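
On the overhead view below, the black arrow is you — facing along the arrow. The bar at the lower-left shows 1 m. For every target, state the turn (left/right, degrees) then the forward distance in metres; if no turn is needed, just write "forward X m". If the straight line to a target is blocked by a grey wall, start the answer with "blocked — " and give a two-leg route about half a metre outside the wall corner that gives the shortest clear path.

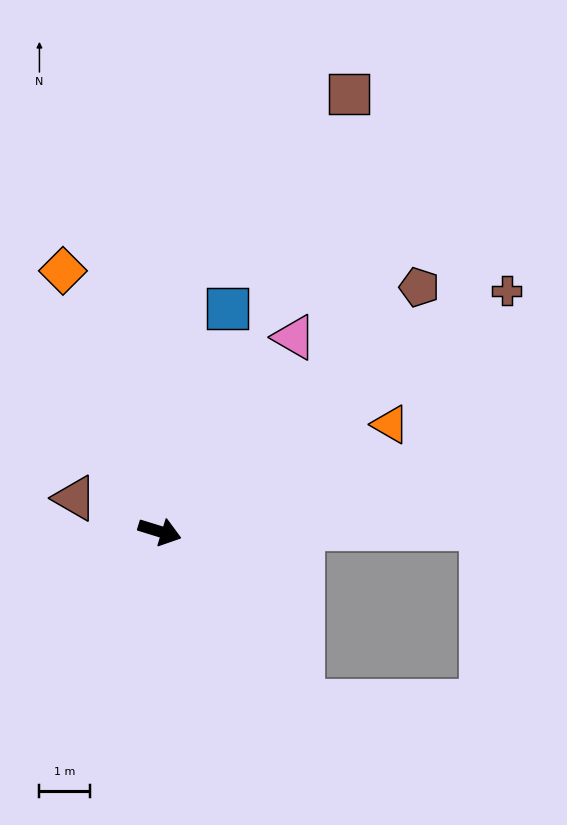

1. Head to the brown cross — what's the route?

turn left 52°, forward 8.3 m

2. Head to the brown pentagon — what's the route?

turn left 60°, forward 7.0 m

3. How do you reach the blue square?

turn left 90°, forward 4.6 m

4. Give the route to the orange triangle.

turn left 42°, forward 5.0 m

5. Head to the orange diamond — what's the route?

turn left 128°, forward 5.5 m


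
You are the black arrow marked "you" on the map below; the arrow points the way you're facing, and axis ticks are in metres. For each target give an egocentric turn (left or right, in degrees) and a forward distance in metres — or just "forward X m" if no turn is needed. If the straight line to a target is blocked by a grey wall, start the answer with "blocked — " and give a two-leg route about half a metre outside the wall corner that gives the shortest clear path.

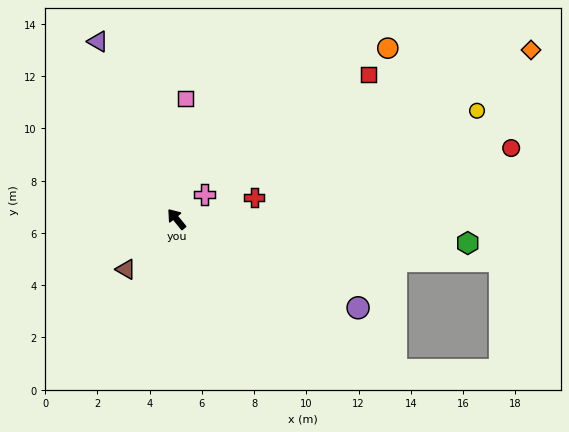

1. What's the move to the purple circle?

turn right 155°, forward 7.7 m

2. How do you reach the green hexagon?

turn right 134°, forward 11.2 m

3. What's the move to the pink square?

turn right 44°, forward 4.6 m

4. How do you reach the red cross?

turn right 114°, forward 3.1 m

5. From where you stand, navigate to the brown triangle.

turn left 96°, forward 2.7 m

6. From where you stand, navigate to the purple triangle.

turn right 15°, forward 7.4 m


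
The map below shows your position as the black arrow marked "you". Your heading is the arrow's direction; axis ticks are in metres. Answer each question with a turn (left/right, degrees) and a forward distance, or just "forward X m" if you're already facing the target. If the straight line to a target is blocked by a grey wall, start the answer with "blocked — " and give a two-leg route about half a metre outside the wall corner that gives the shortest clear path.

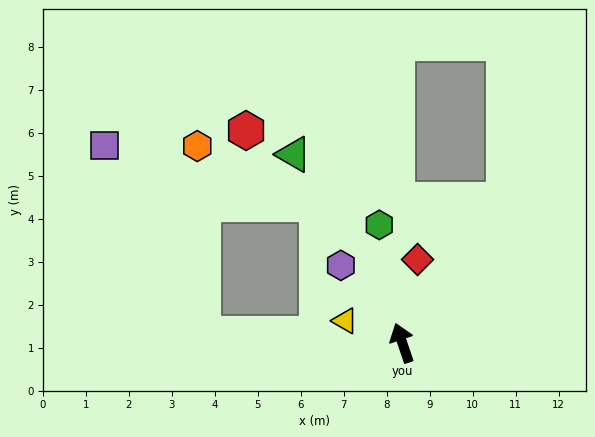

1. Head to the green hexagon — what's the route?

turn right 8°, forward 2.8 m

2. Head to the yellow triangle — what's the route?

turn left 50°, forward 1.4 m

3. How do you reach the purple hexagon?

turn left 20°, forward 2.3 m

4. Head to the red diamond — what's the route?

turn right 29°, forward 2.0 m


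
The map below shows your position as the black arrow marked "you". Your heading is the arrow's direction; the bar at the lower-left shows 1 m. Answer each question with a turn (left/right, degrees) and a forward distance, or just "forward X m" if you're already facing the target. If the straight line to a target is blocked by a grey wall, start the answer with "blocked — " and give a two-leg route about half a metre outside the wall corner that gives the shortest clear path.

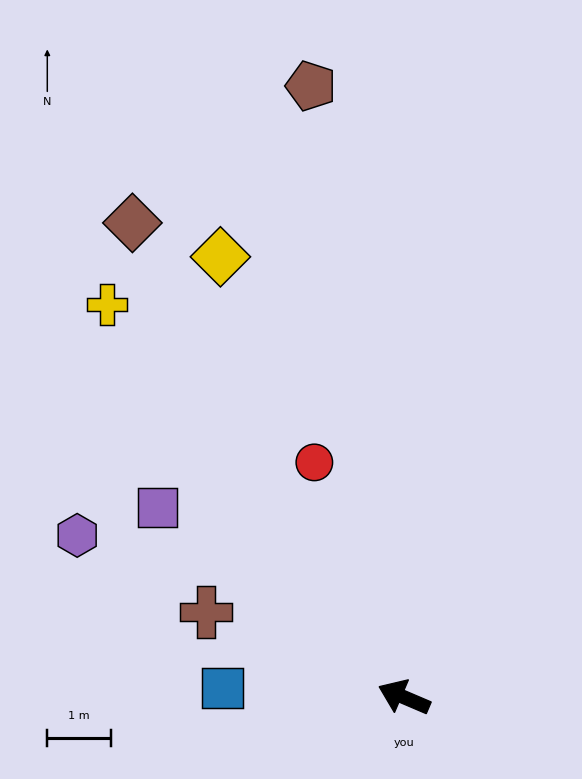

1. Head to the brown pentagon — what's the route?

turn right 58°, forward 9.7 m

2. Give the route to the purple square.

turn right 15°, forward 4.9 m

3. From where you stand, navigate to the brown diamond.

turn right 37°, forward 8.6 m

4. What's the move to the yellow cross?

turn right 30°, forward 7.7 m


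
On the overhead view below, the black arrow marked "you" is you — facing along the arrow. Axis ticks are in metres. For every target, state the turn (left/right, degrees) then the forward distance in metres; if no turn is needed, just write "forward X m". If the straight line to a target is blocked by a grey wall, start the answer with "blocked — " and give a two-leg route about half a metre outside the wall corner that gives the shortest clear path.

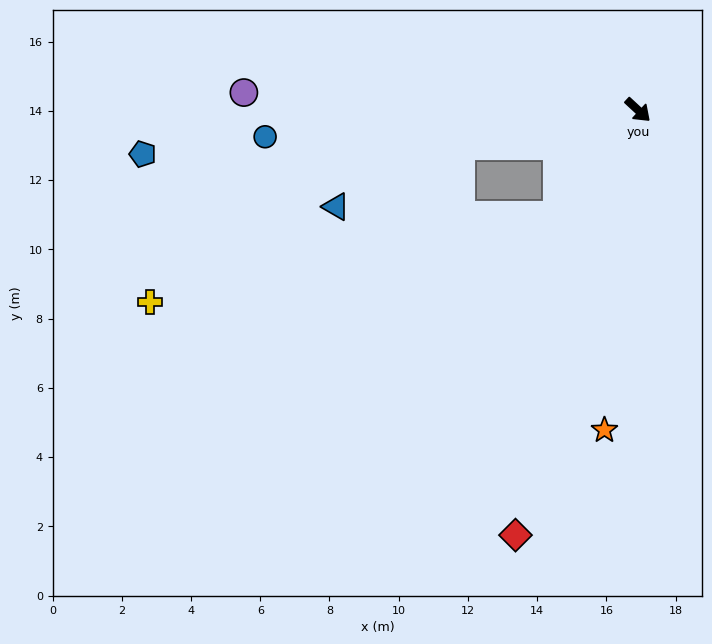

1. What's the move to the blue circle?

turn right 133°, forward 10.8 m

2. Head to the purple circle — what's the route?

turn right 140°, forward 11.4 m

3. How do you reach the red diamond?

turn right 63°, forward 12.8 m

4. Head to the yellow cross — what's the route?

blocked — turn right 84°, forward 3.8 m, then turn right 41°, forward 12.0 m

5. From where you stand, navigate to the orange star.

turn right 53°, forward 9.3 m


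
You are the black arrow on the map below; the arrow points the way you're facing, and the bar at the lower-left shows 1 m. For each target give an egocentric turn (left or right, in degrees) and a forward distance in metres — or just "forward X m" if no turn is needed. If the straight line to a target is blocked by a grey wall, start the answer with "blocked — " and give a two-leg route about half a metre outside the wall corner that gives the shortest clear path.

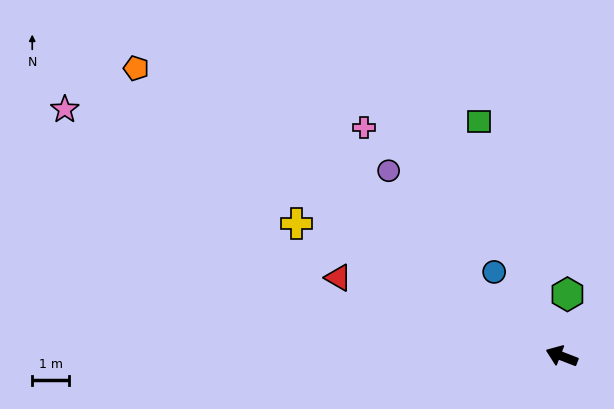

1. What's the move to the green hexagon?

turn right 74°, forward 1.7 m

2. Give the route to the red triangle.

forward 6.4 m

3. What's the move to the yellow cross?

turn right 5°, forward 8.0 m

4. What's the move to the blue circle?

turn right 30°, forward 2.9 m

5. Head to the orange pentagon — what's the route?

turn right 13°, forward 13.9 m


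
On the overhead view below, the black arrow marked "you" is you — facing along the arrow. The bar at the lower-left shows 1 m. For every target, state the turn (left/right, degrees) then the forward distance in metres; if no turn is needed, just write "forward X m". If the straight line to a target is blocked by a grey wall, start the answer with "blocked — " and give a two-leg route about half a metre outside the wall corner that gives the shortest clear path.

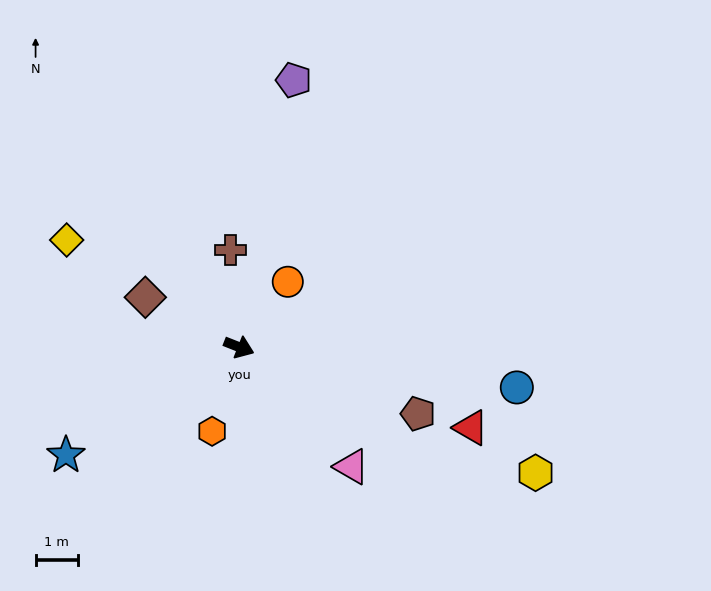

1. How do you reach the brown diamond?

turn left 174°, forward 2.5 m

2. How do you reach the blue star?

turn right 126°, forward 4.9 m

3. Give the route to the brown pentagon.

forward 4.5 m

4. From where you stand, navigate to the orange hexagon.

turn right 86°, forward 2.1 m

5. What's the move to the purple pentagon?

turn left 100°, forward 6.5 m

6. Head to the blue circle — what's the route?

turn left 13°, forward 6.7 m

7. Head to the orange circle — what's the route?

turn left 75°, forward 1.9 m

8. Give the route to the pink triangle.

turn right 25°, forward 3.9 m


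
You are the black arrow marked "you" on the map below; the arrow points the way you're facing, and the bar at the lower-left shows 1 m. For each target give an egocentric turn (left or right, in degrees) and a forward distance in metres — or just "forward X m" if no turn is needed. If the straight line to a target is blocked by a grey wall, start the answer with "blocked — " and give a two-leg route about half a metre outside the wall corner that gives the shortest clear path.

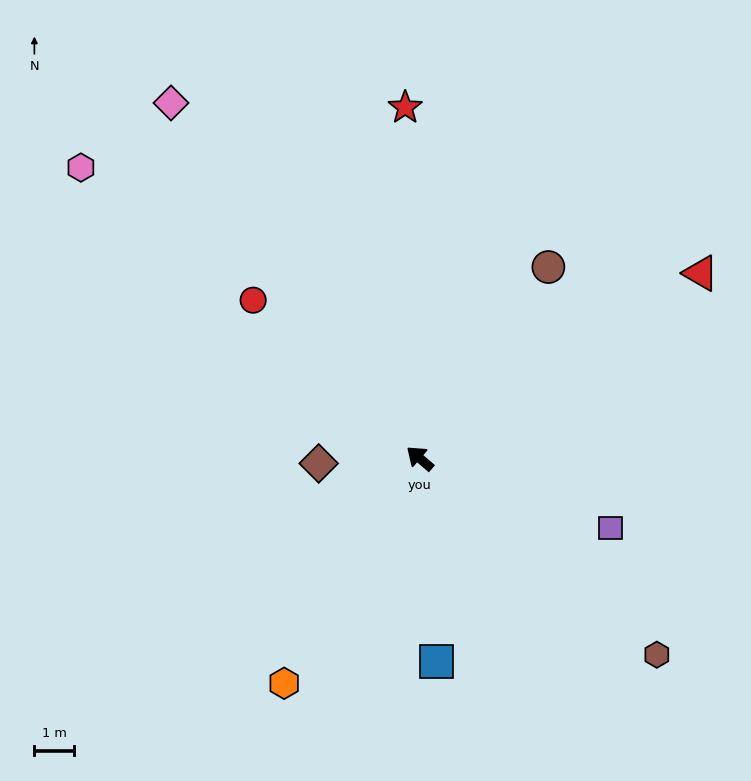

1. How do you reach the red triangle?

turn right 106°, forward 8.4 m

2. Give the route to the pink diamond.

turn right 14°, forward 10.8 m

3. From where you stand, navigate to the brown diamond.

turn left 44°, forward 2.5 m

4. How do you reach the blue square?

turn left 135°, forward 5.1 m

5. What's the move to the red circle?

turn right 3°, forward 5.7 m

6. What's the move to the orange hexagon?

turn left 100°, forward 6.6 m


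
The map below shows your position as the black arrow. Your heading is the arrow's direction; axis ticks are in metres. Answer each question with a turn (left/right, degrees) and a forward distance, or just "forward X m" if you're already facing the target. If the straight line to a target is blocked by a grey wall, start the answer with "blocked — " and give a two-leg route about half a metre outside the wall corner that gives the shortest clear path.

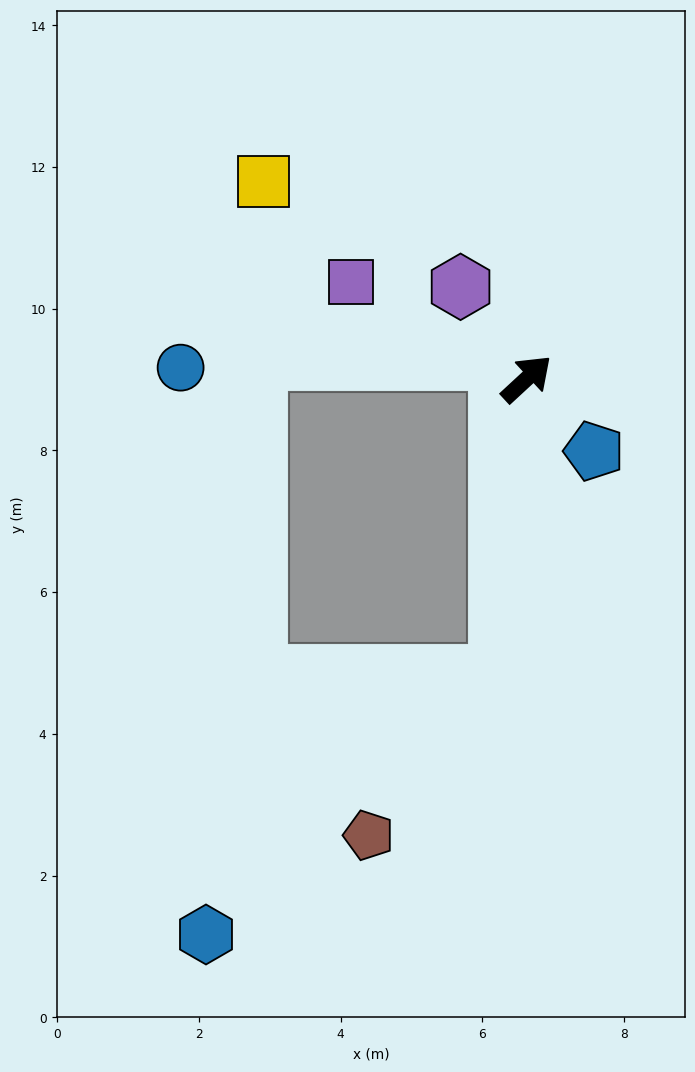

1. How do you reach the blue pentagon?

turn right 90°, forward 1.4 m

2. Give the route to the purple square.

turn left 108°, forward 2.8 m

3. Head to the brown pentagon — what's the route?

blocked — turn right 138°, forward 4.2 m, then turn right 34°, forward 2.9 m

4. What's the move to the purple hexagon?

turn left 83°, forward 1.6 m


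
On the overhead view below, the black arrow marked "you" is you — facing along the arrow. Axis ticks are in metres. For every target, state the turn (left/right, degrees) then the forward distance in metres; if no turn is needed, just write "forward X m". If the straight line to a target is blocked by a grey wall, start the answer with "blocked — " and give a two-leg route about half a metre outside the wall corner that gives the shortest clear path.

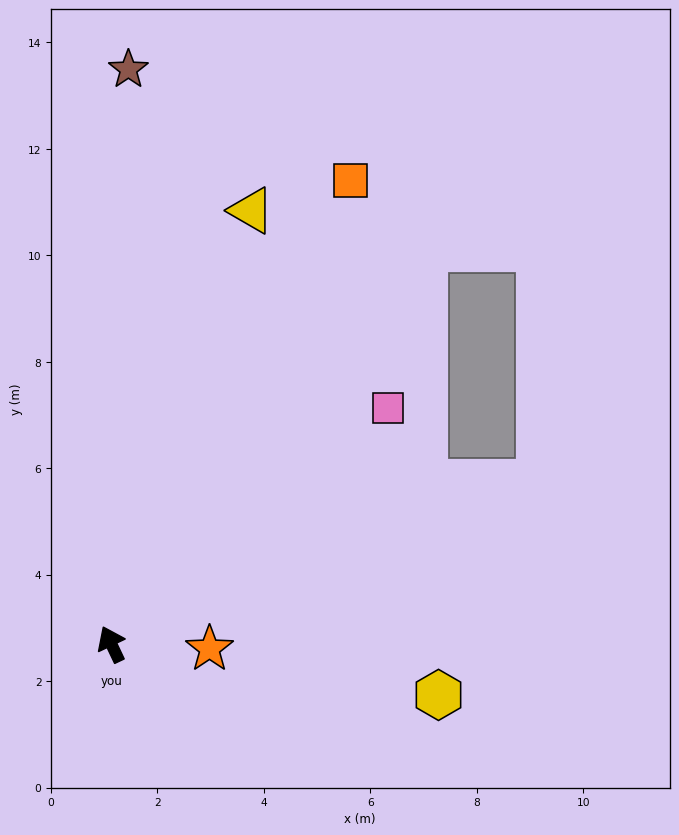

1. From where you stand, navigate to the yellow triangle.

turn right 43°, forward 8.6 m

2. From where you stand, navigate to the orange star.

turn right 118°, forward 1.8 m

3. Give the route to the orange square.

turn right 53°, forward 9.8 m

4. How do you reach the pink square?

turn right 75°, forward 6.8 m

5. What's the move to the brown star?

turn right 27°, forward 10.8 m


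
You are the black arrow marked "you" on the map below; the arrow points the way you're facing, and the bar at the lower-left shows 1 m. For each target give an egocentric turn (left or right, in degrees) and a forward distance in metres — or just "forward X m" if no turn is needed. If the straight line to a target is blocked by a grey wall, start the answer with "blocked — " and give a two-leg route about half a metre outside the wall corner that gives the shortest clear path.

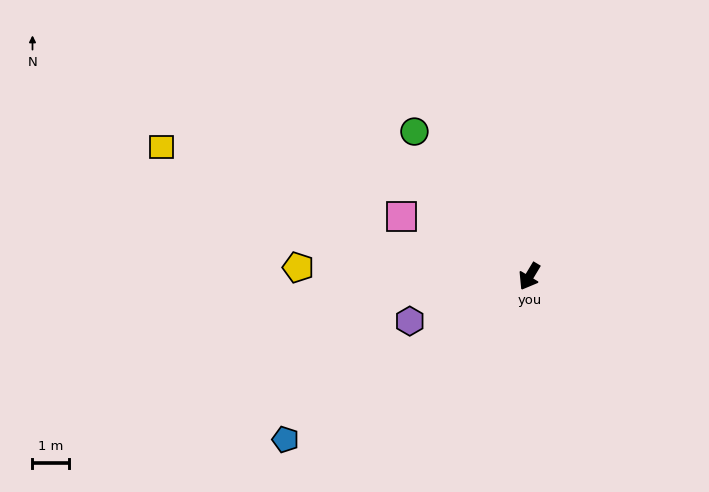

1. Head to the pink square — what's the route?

turn right 84°, forward 3.8 m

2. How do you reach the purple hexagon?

turn right 39°, forward 3.5 m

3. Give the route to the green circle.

turn right 111°, forward 5.0 m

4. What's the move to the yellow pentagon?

turn right 61°, forward 6.3 m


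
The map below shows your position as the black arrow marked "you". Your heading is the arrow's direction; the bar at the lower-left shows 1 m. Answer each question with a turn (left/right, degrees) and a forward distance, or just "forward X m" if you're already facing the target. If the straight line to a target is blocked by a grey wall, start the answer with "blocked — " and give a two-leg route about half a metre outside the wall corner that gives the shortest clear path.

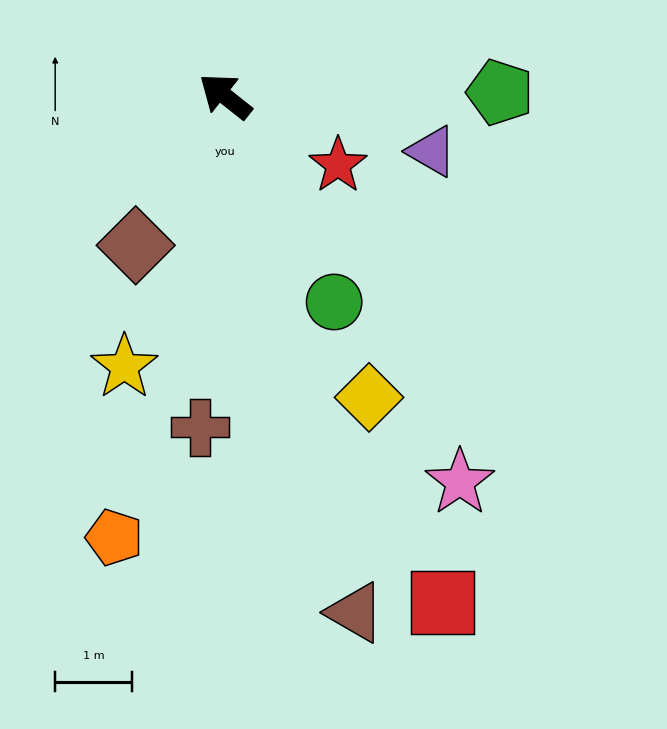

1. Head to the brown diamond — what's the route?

turn left 97°, forward 2.3 m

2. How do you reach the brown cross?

turn left 124°, forward 4.3 m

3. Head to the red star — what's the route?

turn right 173°, forward 1.7 m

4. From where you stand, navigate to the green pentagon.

turn right 141°, forward 3.6 m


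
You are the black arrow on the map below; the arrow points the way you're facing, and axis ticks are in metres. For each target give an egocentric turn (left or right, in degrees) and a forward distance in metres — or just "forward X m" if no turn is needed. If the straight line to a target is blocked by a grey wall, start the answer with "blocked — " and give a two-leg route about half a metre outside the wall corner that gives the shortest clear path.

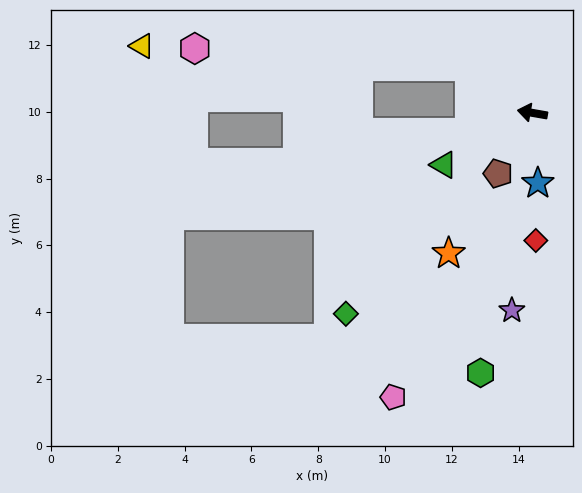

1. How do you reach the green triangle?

turn left 40°, forward 3.1 m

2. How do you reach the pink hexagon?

blocked — turn right 26°, forward 2.3 m, then turn left 32°, forward 8.2 m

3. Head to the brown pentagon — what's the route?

turn left 70°, forward 2.1 m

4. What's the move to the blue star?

turn left 104°, forward 2.1 m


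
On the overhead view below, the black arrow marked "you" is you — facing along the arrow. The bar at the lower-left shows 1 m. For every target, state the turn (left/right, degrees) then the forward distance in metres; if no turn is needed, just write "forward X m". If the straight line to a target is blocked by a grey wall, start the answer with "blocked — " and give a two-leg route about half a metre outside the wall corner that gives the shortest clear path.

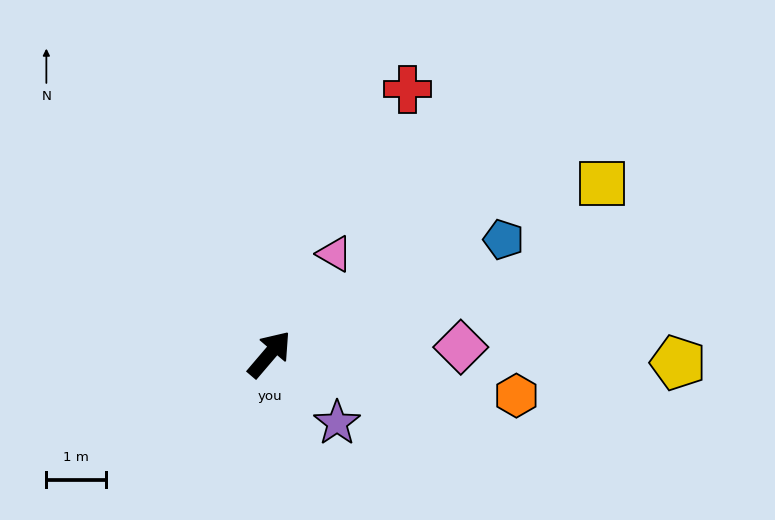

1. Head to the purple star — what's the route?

turn right 95°, forward 1.6 m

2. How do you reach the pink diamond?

turn right 47°, forward 3.2 m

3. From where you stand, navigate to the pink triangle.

turn left 8°, forward 2.0 m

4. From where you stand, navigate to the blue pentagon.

turn right 23°, forward 4.4 m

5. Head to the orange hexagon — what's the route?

turn right 59°, forward 4.2 m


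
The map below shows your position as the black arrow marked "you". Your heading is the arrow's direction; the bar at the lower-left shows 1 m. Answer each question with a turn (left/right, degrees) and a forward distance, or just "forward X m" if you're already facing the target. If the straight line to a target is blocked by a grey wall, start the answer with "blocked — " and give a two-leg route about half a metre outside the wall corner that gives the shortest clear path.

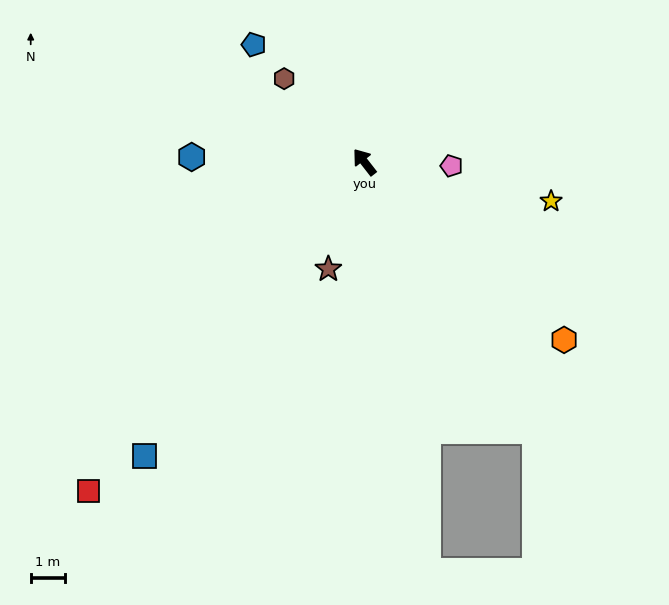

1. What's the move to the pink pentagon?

turn right 130°, forward 2.6 m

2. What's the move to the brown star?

turn left 123°, forward 3.3 m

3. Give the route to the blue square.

turn left 105°, forward 10.8 m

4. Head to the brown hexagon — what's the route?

turn left 6°, forward 3.4 m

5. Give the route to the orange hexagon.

turn right 170°, forward 7.9 m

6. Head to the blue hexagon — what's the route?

turn left 50°, forward 5.1 m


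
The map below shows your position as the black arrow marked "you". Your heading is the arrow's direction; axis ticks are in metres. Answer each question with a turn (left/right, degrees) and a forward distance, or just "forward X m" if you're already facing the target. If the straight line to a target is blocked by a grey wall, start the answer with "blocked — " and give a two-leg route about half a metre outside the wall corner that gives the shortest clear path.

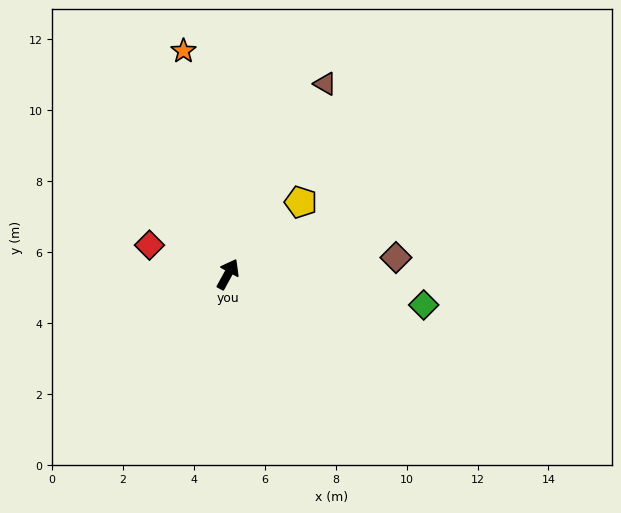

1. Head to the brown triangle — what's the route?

forward 6.0 m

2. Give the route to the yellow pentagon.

turn right 17°, forward 2.9 m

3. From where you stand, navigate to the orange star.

turn left 40°, forward 6.4 m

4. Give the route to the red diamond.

turn left 98°, forward 2.4 m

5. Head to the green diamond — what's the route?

turn right 70°, forward 5.6 m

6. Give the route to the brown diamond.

turn right 56°, forward 4.8 m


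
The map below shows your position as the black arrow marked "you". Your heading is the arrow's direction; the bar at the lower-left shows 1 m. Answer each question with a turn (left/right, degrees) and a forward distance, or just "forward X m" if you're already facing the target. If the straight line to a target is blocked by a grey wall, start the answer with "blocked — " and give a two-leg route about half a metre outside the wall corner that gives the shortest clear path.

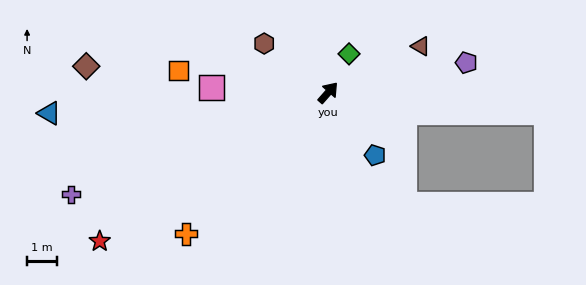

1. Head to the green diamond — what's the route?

turn left 13°, forward 1.5 m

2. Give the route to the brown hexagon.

turn left 94°, forward 2.7 m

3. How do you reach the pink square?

turn left 129°, forward 3.9 m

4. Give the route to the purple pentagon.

turn right 36°, forward 4.7 m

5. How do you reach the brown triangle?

turn right 22°, forward 3.4 m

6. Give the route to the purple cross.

turn left 153°, forward 9.2 m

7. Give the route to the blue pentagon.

turn right 102°, forward 2.6 m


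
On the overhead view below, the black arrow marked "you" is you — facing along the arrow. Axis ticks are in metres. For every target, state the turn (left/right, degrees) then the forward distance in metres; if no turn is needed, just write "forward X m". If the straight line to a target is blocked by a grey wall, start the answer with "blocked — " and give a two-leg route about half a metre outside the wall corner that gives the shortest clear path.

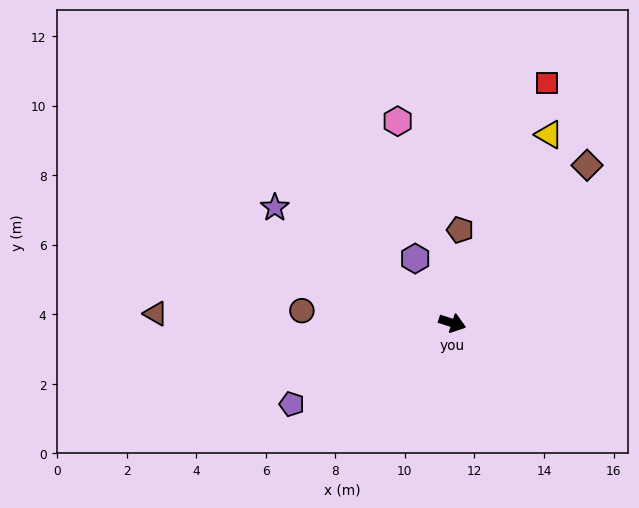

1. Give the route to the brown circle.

turn right 167°, forward 4.3 m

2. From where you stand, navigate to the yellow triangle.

turn left 81°, forward 6.1 m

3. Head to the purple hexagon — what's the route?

turn left 138°, forward 2.1 m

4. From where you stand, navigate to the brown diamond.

turn left 67°, forward 6.0 m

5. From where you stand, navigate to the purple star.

turn left 165°, forward 6.1 m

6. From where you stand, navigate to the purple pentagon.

turn right 135°, forward 5.2 m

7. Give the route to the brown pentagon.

turn left 103°, forward 2.7 m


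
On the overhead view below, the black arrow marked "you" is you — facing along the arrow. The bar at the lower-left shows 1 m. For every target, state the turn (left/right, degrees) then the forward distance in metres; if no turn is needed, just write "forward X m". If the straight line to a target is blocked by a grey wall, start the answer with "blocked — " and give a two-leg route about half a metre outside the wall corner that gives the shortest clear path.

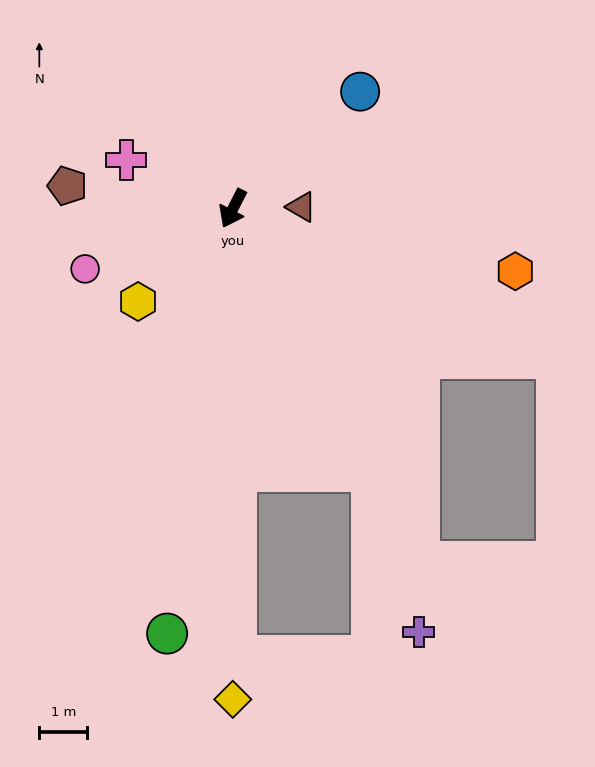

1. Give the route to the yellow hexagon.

turn right 19°, forward 2.8 m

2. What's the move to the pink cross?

turn right 88°, forward 2.4 m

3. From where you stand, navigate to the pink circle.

turn right 41°, forward 3.3 m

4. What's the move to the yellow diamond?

turn left 27°, forward 10.2 m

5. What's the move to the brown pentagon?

turn right 71°, forward 3.5 m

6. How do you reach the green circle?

turn left 18°, forward 9.0 m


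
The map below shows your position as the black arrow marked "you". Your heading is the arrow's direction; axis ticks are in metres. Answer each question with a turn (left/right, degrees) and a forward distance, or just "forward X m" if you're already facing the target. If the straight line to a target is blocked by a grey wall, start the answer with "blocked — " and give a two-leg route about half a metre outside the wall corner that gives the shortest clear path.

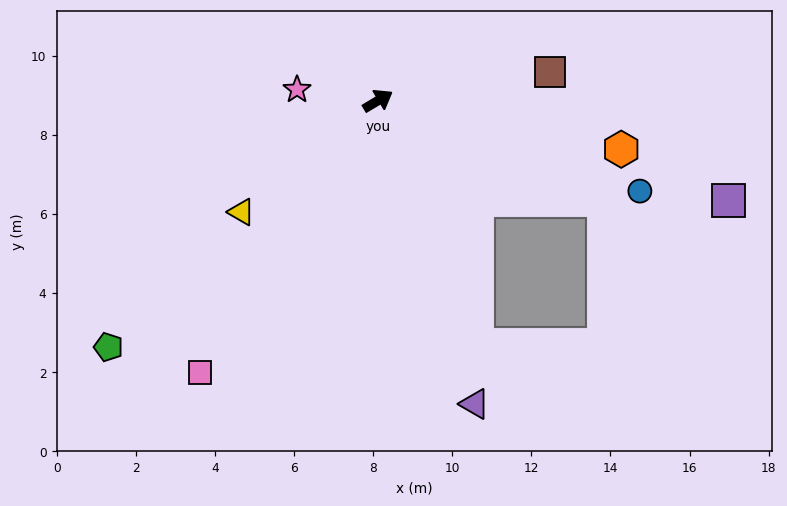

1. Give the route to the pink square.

turn right 154°, forward 8.2 m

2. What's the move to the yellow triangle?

turn right 172°, forward 4.5 m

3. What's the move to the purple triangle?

turn right 103°, forward 8.1 m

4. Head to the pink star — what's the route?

turn left 141°, forward 2.1 m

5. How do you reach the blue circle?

turn right 50°, forward 7.0 m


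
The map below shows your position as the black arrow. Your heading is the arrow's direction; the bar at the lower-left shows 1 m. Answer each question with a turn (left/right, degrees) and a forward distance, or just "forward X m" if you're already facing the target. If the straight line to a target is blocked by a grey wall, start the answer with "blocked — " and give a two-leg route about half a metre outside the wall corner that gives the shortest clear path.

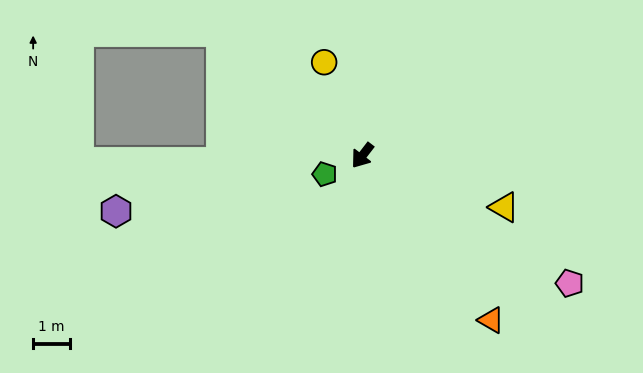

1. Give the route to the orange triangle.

turn left 76°, forward 5.6 m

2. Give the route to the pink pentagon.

turn left 96°, forward 6.6 m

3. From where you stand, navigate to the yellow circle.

turn right 120°, forward 2.7 m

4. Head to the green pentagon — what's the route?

turn right 26°, forward 1.1 m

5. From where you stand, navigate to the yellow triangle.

turn left 108°, forward 4.1 m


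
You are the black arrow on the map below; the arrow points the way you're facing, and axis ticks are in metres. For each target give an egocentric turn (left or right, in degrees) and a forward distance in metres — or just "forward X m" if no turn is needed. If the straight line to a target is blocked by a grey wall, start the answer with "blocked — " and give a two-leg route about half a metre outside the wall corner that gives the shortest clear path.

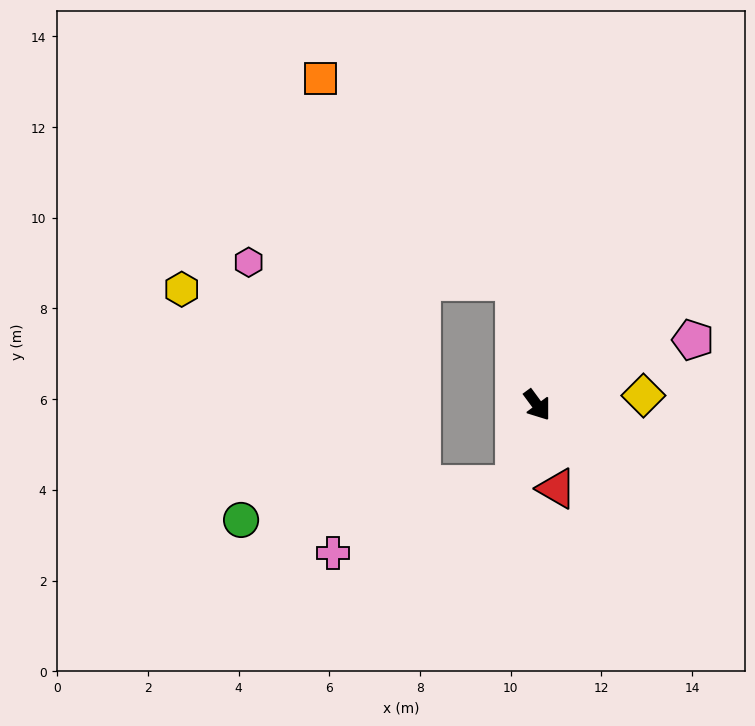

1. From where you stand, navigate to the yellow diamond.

turn left 59°, forward 2.4 m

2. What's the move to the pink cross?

blocked — turn right 53°, forward 1.8 m, then turn right 53°, forward 4.3 m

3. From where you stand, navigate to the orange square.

blocked — turn left 154°, forward 2.8 m, then turn left 33°, forward 6.2 m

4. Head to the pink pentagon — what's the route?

turn left 76°, forward 3.7 m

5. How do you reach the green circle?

blocked — turn right 53°, forward 1.8 m, then turn right 66°, forward 6.1 m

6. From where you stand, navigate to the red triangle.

turn right 23°, forward 1.9 m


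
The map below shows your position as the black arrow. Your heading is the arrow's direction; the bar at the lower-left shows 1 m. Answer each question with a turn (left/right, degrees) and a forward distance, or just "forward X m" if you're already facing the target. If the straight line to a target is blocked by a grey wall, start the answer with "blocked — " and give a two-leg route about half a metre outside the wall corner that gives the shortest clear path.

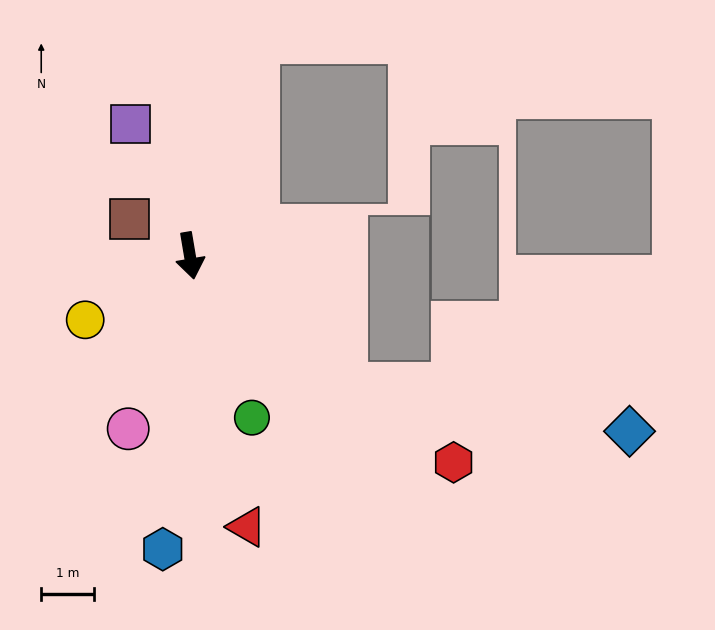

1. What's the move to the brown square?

turn right 131°, forward 1.3 m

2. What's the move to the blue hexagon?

turn right 15°, forward 5.6 m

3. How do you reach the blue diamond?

blocked — turn left 41°, forward 3.8 m, then turn left 30°, forward 5.5 m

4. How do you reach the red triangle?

turn left 2°, forward 5.3 m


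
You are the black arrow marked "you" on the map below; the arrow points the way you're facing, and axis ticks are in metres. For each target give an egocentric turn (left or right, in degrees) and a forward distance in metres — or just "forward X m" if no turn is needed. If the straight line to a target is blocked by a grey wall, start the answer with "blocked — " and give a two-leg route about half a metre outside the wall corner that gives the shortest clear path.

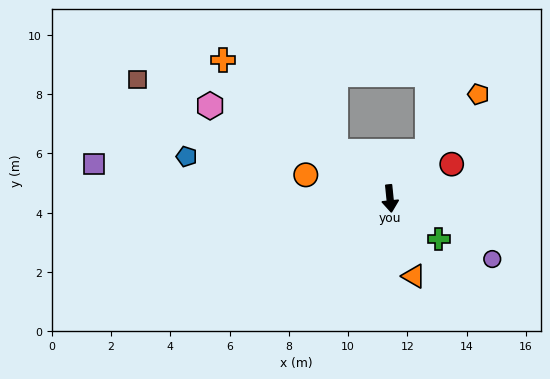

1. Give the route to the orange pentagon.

turn left 134°, forward 4.6 m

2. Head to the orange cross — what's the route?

turn right 135°, forward 7.3 m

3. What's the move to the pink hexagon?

turn right 123°, forward 6.8 m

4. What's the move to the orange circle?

turn right 111°, forward 3.0 m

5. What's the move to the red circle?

turn left 113°, forward 2.4 m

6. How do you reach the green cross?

turn left 44°, forward 2.1 m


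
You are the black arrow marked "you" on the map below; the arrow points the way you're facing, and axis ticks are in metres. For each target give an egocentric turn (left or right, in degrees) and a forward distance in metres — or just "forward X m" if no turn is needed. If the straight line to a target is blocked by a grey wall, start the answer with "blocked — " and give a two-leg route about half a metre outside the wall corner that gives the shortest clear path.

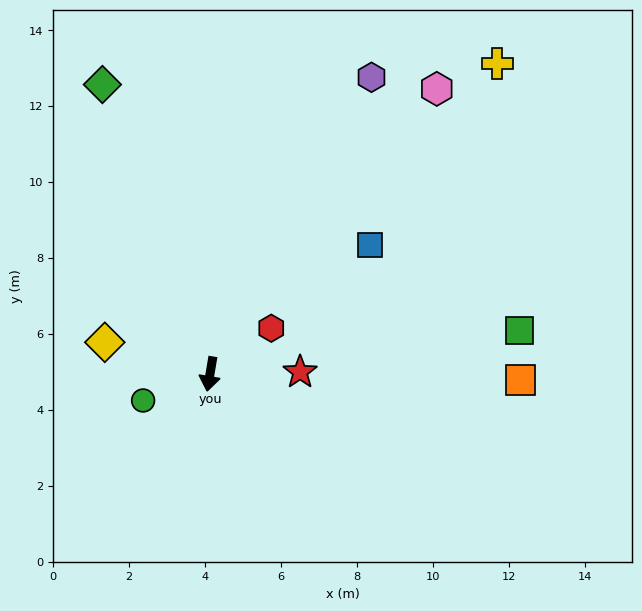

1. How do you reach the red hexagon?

turn left 136°, forward 2.0 m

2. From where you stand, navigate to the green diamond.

turn right 150°, forward 8.1 m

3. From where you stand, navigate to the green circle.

turn right 59°, forward 1.9 m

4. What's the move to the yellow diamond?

turn right 97°, forward 2.9 m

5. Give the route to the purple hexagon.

turn left 161°, forward 8.9 m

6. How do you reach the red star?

turn left 101°, forward 2.4 m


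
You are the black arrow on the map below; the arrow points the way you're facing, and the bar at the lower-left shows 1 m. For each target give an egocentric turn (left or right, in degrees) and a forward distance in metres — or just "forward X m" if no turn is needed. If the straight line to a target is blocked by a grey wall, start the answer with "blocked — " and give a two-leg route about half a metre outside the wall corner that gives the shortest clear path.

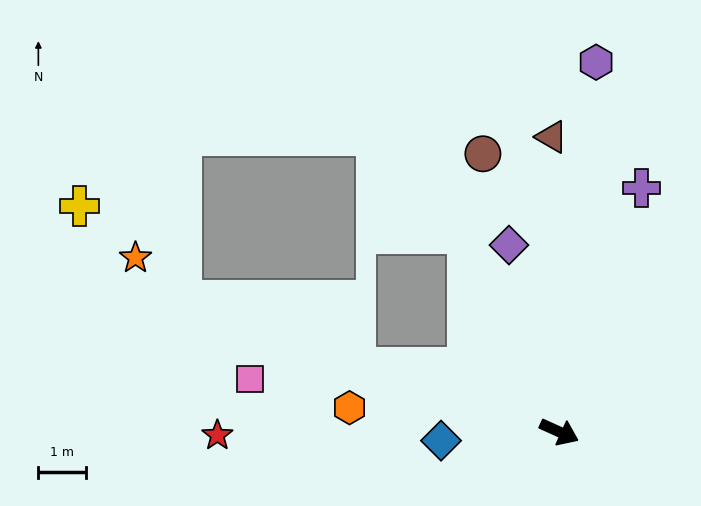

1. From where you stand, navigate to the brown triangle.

turn left 116°, forward 6.2 m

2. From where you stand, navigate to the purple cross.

turn left 96°, forward 5.4 m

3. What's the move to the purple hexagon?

turn left 109°, forward 7.9 m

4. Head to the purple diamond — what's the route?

turn left 129°, forward 4.1 m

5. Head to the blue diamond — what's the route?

turn right 151°, forward 2.5 m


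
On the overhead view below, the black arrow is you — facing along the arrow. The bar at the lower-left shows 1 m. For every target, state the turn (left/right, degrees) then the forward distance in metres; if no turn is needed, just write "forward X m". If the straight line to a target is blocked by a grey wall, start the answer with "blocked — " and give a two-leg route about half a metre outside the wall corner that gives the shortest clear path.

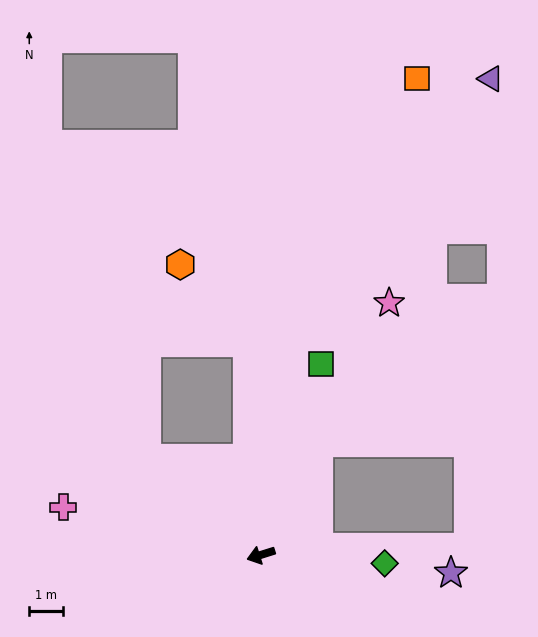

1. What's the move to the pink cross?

turn right 31°, forward 6.1 m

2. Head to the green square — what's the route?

turn right 125°, forward 6.0 m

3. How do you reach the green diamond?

turn left 159°, forward 3.7 m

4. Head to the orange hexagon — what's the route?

blocked — turn right 104°, forward 6.3 m, then turn left 37°, forward 3.1 m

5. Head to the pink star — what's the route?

turn right 134°, forward 8.5 m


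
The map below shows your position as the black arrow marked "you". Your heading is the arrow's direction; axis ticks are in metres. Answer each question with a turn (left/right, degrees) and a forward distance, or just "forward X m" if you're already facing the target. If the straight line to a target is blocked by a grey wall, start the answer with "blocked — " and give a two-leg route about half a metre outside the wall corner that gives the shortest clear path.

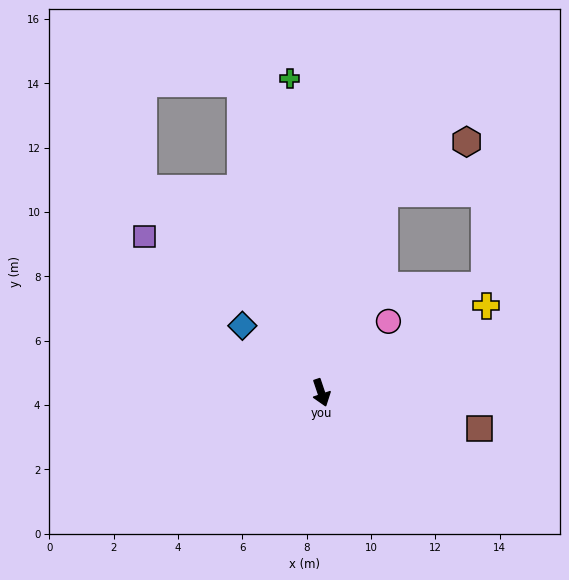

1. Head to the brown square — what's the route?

turn left 59°, forward 5.0 m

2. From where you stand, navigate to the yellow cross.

turn left 99°, forward 5.8 m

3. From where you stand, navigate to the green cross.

turn left 167°, forward 9.8 m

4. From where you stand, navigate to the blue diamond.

turn right 149°, forward 3.2 m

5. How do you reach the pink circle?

turn left 118°, forward 3.0 m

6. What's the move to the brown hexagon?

blocked — turn left 144°, forward 6.5 m, then turn right 41°, forward 3.0 m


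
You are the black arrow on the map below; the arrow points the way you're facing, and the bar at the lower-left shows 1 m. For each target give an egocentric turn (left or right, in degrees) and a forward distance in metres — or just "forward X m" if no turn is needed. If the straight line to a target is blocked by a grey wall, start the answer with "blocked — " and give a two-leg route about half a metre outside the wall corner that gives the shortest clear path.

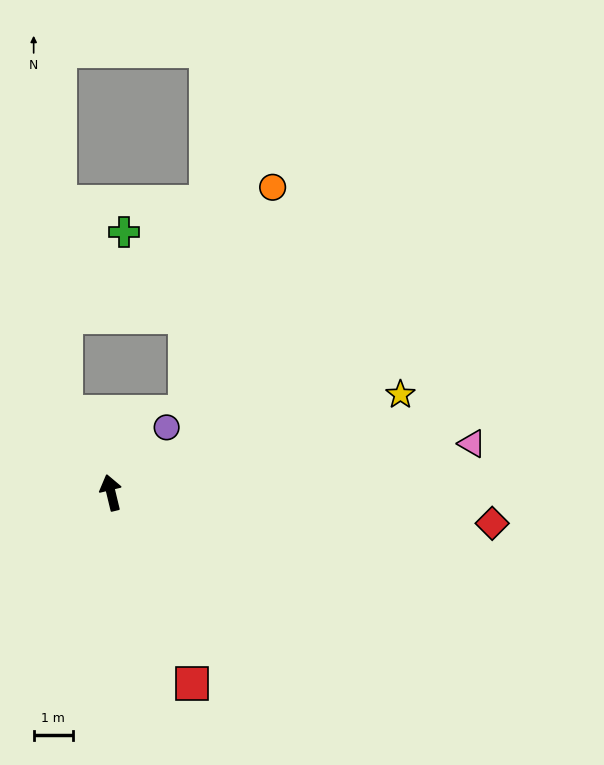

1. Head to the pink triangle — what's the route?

turn right 96°, forward 9.2 m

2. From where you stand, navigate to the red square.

turn right 171°, forward 5.2 m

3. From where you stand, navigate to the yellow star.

turn right 85°, forward 7.7 m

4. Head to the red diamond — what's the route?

turn right 108°, forward 9.7 m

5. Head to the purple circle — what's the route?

turn right 54°, forward 2.2 m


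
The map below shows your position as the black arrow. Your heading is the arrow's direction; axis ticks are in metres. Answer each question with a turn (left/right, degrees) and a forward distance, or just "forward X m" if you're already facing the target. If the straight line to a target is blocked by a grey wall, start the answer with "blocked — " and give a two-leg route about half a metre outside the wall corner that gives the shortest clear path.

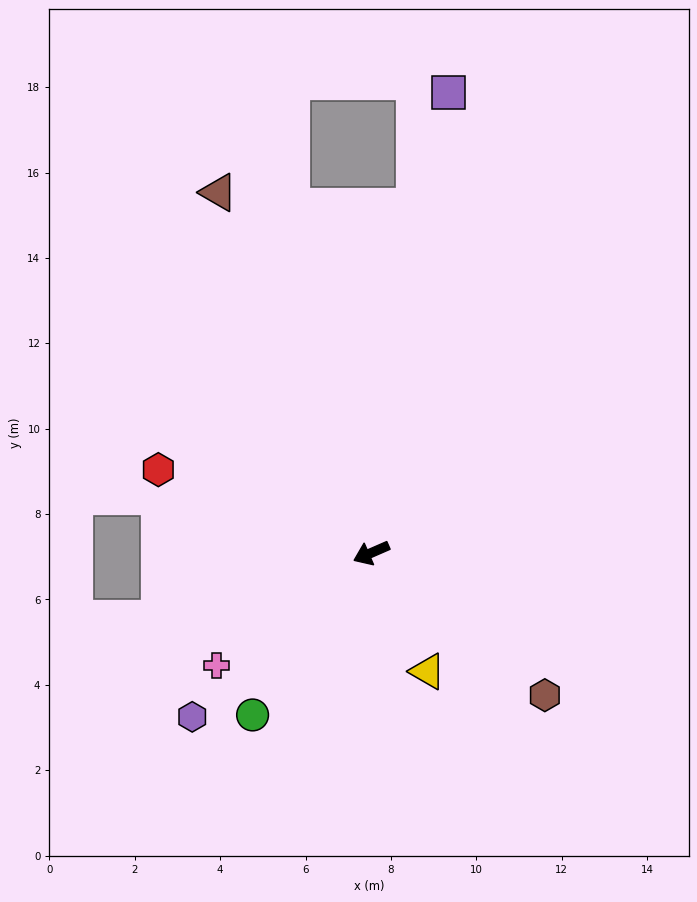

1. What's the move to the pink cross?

turn left 12°, forward 4.5 m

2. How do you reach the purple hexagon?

turn left 19°, forward 5.7 m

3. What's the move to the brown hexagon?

turn left 117°, forward 5.3 m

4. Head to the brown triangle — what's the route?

turn right 91°, forward 9.2 m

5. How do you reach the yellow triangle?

turn left 92°, forward 3.1 m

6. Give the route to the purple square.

turn right 123°, forward 10.9 m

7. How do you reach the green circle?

turn left 30°, forward 4.7 m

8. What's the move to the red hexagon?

turn right 45°, forward 5.4 m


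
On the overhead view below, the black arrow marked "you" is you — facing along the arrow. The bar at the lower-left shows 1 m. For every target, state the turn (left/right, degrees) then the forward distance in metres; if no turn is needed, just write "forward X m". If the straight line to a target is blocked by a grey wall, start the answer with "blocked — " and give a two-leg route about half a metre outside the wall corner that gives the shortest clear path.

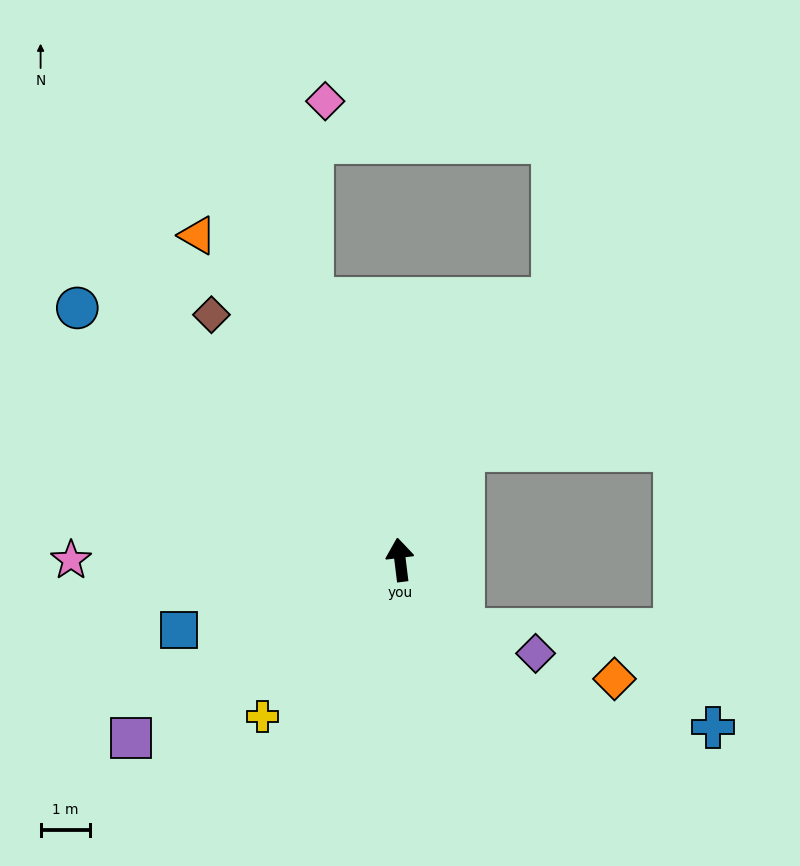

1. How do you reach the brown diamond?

turn left 31°, forward 6.2 m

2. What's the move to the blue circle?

turn left 45°, forward 8.3 m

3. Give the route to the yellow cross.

turn left 132°, forward 4.2 m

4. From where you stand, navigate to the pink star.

turn left 83°, forward 6.6 m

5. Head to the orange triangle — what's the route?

turn left 25°, forward 7.7 m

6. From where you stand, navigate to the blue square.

turn left 101°, forward 4.7 m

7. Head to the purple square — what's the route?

turn left 117°, forward 6.5 m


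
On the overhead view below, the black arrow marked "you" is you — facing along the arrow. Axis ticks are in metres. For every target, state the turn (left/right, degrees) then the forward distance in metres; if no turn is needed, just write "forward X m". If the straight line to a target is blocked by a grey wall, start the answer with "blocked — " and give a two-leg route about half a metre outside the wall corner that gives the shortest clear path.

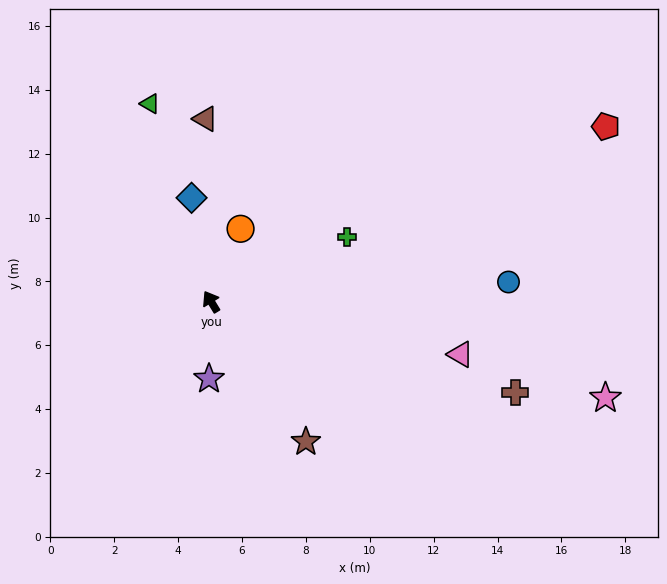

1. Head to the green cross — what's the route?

turn right 96°, forward 4.7 m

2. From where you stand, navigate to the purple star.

turn left 147°, forward 2.4 m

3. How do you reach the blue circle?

turn right 118°, forward 9.3 m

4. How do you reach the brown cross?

turn right 138°, forward 9.9 m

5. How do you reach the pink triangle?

turn right 133°, forward 8.0 m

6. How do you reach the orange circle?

turn right 53°, forward 2.5 m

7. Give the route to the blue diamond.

turn right 21°, forward 3.3 m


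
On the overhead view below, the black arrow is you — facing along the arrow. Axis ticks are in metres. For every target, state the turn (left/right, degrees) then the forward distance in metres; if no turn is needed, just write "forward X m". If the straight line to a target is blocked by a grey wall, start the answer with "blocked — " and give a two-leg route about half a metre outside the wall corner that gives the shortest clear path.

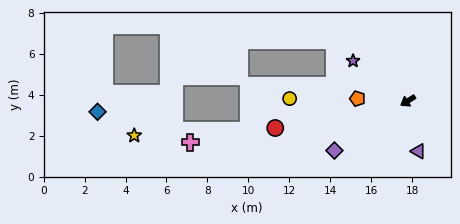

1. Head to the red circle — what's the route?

turn right 20°, forward 6.6 m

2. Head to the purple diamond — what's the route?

turn left 2°, forward 4.3 m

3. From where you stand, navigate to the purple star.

turn right 68°, forward 3.3 m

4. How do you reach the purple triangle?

turn left 70°, forward 2.5 m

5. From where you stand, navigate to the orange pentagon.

turn right 34°, forward 2.5 m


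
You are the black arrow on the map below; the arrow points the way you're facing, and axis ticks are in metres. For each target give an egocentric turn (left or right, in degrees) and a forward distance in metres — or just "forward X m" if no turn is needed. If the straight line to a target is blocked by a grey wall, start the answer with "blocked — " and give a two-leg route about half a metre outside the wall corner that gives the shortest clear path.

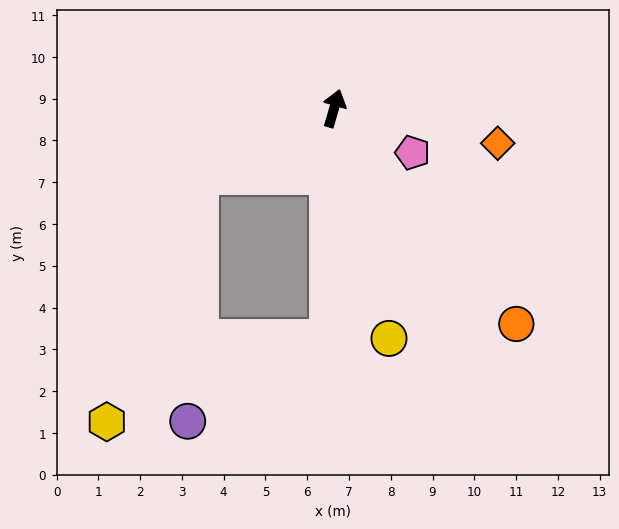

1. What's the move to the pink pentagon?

turn right 103°, forward 2.2 m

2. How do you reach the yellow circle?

turn right 150°, forward 5.7 m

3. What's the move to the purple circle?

blocked — turn right 166°, forward 5.5 m, then turn right 56°, forward 3.9 m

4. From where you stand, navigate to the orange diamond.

turn right 86°, forward 4.0 m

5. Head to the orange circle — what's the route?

turn right 124°, forward 6.8 m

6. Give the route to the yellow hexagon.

blocked — turn left 134°, forward 3.6 m, then turn left 41°, forward 6.3 m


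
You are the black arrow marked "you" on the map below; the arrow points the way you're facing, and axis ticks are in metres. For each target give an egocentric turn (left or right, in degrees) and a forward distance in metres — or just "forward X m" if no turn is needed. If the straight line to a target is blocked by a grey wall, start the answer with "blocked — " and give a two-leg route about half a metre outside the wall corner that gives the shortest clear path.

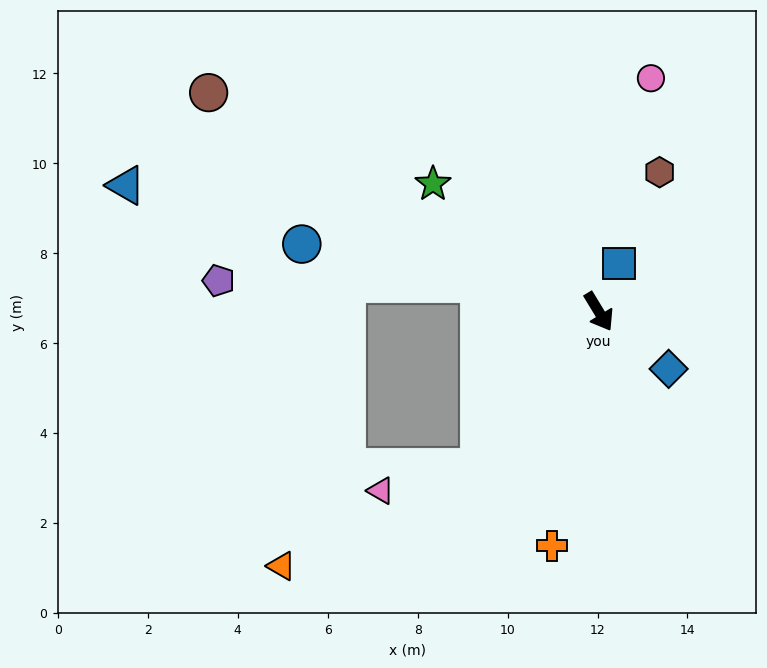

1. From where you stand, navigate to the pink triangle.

blocked — turn right 69°, forward 4.4 m, then turn right 39°, forward 2.2 m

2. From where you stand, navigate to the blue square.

turn left 126°, forward 1.2 m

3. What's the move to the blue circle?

turn right 134°, forward 6.8 m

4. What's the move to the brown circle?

turn right 151°, forward 9.9 m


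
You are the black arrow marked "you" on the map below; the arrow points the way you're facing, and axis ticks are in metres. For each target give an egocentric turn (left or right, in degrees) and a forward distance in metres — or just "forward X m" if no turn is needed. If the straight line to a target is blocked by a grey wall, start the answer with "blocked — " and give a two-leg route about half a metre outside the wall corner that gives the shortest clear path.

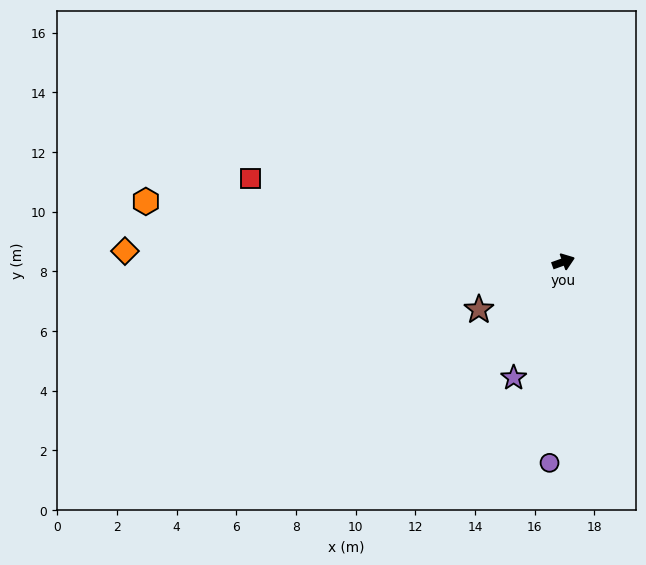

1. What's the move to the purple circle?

turn right 114°, forward 6.8 m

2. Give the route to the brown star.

turn right 170°, forward 3.3 m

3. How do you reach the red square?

turn left 145°, forward 10.9 m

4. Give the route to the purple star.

turn right 133°, forward 4.2 m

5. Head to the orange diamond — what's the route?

turn left 159°, forward 14.7 m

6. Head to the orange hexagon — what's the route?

turn left 152°, forward 14.1 m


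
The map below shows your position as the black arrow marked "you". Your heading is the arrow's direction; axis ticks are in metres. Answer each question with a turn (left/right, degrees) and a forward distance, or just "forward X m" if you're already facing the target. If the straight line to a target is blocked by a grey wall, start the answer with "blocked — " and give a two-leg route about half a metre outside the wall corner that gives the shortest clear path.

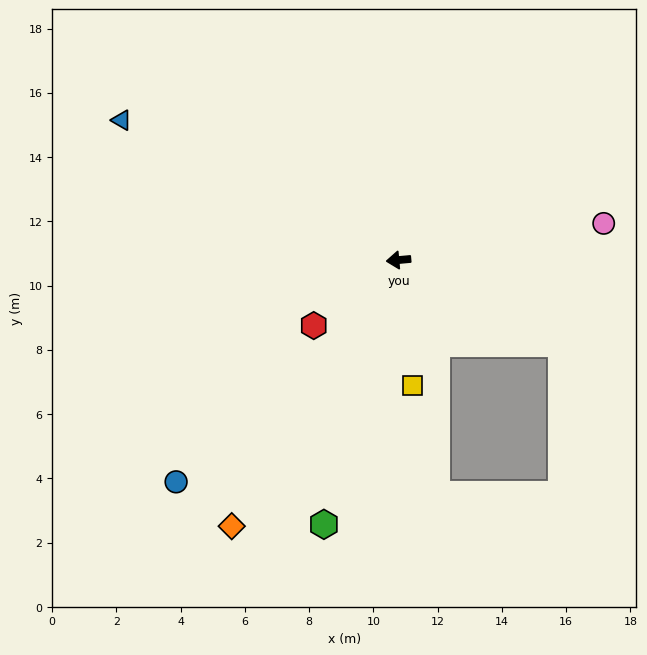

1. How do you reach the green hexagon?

turn left 69°, forward 8.5 m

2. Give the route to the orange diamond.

turn left 53°, forward 9.8 m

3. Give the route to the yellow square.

turn left 91°, forward 3.9 m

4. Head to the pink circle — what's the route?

turn right 175°, forward 6.5 m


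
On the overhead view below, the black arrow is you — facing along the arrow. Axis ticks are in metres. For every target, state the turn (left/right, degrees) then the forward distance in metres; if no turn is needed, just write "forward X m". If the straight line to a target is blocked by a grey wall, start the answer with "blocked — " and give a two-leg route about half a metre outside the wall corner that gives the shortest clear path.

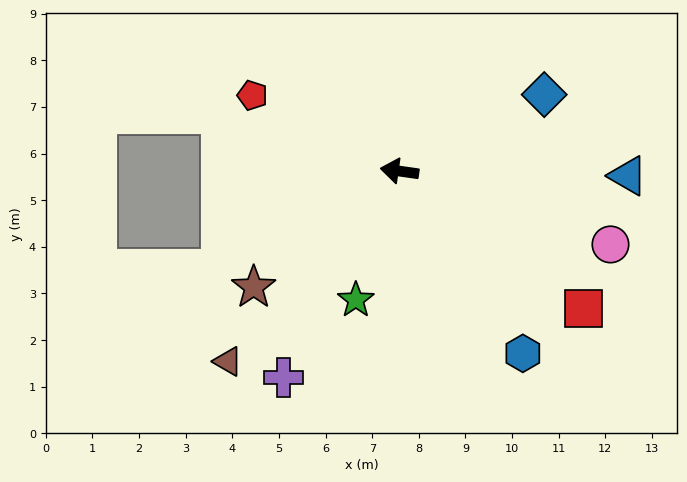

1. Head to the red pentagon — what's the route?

turn right 19°, forward 3.5 m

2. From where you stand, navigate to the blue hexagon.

turn left 132°, forward 4.7 m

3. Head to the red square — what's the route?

turn left 151°, forward 4.9 m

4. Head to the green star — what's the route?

turn left 79°, forward 2.9 m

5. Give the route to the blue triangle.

turn right 173°, forward 4.9 m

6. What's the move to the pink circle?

turn left 169°, forward 4.8 m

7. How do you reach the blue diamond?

turn right 144°, forward 3.5 m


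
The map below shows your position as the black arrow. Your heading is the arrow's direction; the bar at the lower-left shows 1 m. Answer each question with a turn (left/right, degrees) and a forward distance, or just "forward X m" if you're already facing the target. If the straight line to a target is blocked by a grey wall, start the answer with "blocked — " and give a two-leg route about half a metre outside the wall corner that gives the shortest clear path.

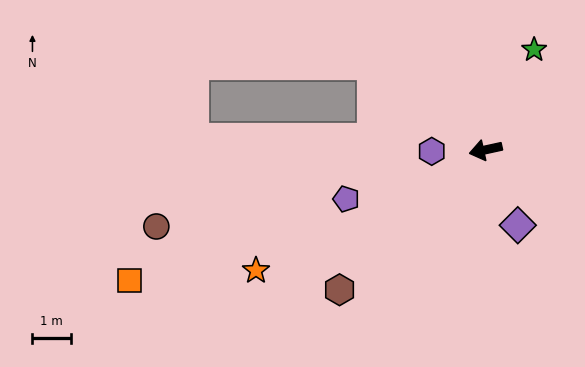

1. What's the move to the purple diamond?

turn left 101°, forward 2.1 m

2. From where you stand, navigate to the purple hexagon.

turn right 11°, forward 1.4 m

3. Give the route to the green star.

turn right 128°, forward 2.9 m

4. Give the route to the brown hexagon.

turn left 31°, forward 5.3 m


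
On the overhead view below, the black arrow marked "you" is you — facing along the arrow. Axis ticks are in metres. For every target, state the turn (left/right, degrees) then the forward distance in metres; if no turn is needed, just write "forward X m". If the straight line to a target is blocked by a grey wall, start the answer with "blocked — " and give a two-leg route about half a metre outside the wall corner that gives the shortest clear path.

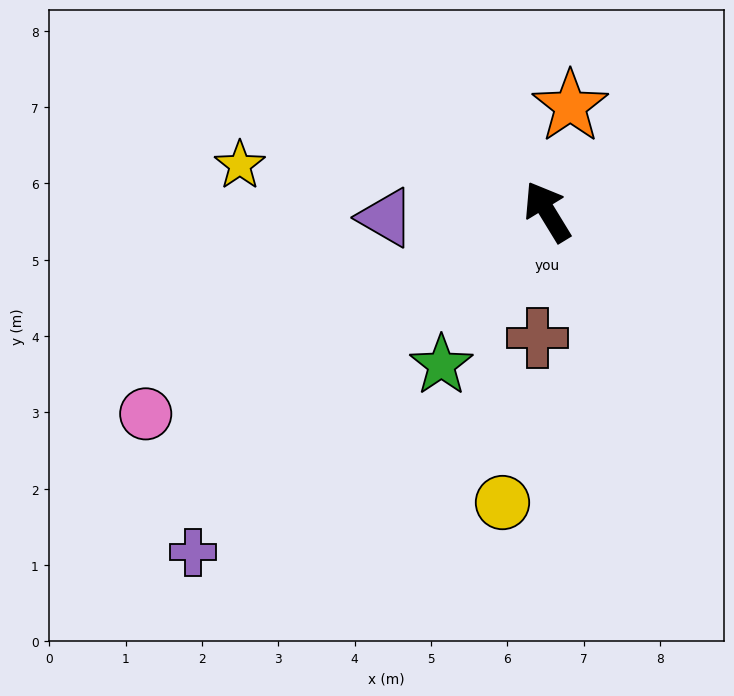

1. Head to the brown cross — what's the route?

turn left 144°, forward 1.7 m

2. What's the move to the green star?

turn left 114°, forward 2.4 m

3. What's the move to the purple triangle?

turn left 61°, forward 2.1 m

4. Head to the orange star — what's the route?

turn right 44°, forward 1.4 m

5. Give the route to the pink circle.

turn left 85°, forward 5.9 m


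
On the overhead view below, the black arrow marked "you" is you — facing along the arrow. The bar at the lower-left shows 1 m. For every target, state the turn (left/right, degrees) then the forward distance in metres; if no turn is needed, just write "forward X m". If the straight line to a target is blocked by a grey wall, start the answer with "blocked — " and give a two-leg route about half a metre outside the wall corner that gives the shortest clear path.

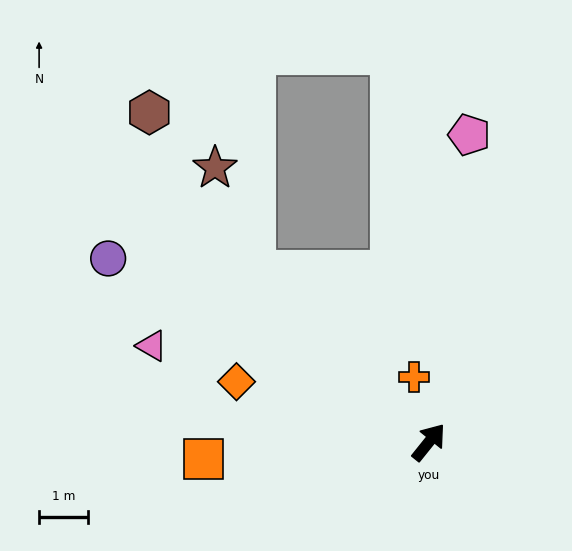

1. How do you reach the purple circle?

turn left 99°, forward 7.5 m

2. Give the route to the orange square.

turn left 133°, forward 4.6 m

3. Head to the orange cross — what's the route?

turn left 52°, forward 1.4 m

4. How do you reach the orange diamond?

turn left 111°, forward 4.1 m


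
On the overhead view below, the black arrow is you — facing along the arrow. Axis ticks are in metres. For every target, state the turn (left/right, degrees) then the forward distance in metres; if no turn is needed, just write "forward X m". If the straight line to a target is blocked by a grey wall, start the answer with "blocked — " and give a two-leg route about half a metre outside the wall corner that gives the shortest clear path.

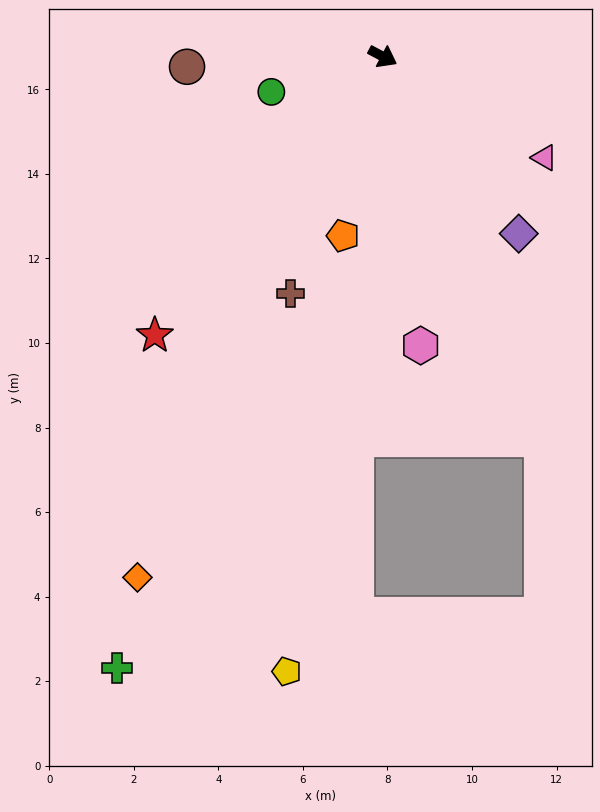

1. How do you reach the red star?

turn right 101°, forward 8.5 m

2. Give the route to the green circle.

turn right 134°, forward 2.8 m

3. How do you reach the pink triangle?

turn right 4°, forward 4.5 m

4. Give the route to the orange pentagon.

turn right 75°, forward 4.3 m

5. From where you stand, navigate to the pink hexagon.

turn right 55°, forward 6.9 m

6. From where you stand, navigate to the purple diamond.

turn right 25°, forward 5.3 m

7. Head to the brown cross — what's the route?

turn right 83°, forward 6.0 m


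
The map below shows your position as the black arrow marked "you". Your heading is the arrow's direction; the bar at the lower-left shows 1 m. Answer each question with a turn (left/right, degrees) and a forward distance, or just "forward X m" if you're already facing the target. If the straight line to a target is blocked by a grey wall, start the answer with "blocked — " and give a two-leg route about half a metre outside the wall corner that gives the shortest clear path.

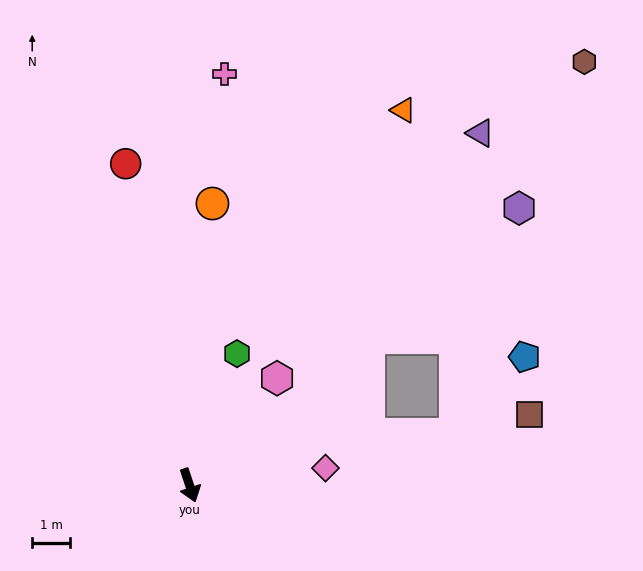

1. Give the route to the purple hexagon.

turn left 112°, forward 11.4 m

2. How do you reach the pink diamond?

turn left 79°, forward 3.6 m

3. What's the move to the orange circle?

turn left 157°, forward 7.5 m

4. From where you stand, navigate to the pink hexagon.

turn left 122°, forward 3.6 m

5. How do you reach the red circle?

turn left 173°, forward 8.6 m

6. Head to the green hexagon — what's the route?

turn left 142°, forward 3.7 m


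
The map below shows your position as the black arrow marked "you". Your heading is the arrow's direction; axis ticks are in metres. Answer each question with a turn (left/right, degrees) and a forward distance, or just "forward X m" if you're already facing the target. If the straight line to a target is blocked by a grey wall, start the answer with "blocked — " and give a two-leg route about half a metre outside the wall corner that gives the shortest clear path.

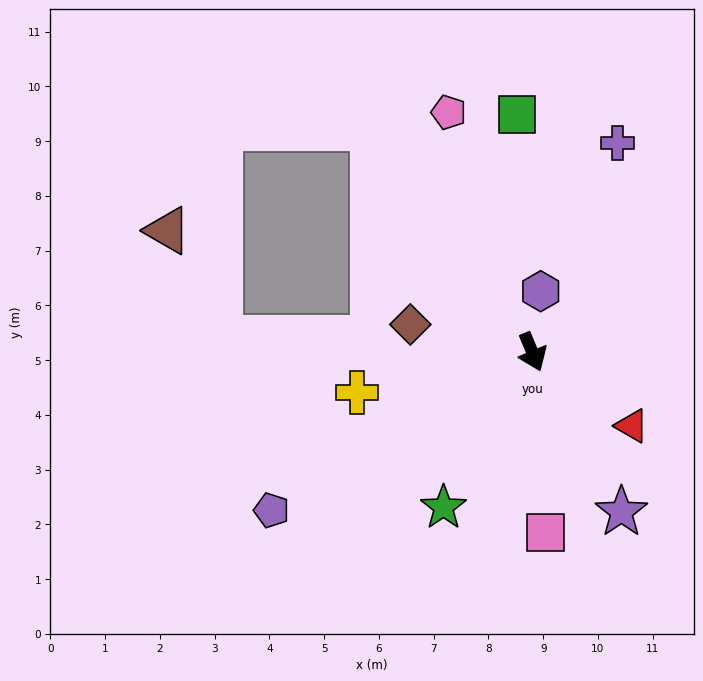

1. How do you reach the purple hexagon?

turn left 149°, forward 1.1 m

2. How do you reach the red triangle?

turn left 31°, forward 2.3 m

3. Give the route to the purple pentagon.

turn right 81°, forward 5.6 m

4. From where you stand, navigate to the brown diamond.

turn right 125°, forward 2.3 m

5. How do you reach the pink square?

turn right 18°, forward 3.3 m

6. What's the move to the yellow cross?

turn right 100°, forward 3.3 m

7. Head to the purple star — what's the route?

turn left 7°, forward 3.3 m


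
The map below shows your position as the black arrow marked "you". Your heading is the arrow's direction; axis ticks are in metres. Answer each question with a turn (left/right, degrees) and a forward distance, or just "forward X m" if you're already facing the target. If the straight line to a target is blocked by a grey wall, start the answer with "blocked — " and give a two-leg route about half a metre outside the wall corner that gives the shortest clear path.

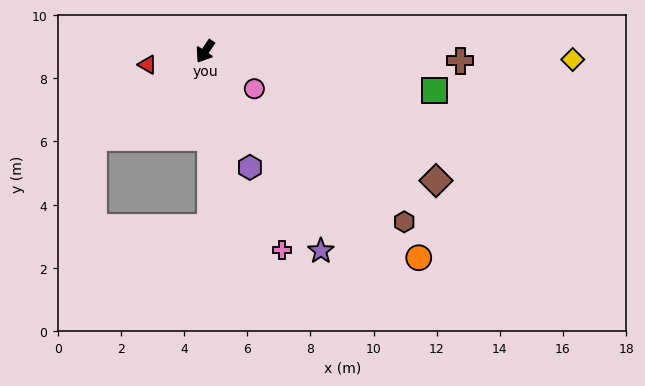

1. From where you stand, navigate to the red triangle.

turn right 43°, forward 1.9 m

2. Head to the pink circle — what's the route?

turn left 87°, forward 2.0 m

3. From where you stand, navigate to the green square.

turn left 114°, forward 7.4 m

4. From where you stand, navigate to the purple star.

turn left 64°, forward 7.3 m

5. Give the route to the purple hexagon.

turn left 55°, forward 3.9 m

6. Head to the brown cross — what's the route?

turn left 122°, forward 8.1 m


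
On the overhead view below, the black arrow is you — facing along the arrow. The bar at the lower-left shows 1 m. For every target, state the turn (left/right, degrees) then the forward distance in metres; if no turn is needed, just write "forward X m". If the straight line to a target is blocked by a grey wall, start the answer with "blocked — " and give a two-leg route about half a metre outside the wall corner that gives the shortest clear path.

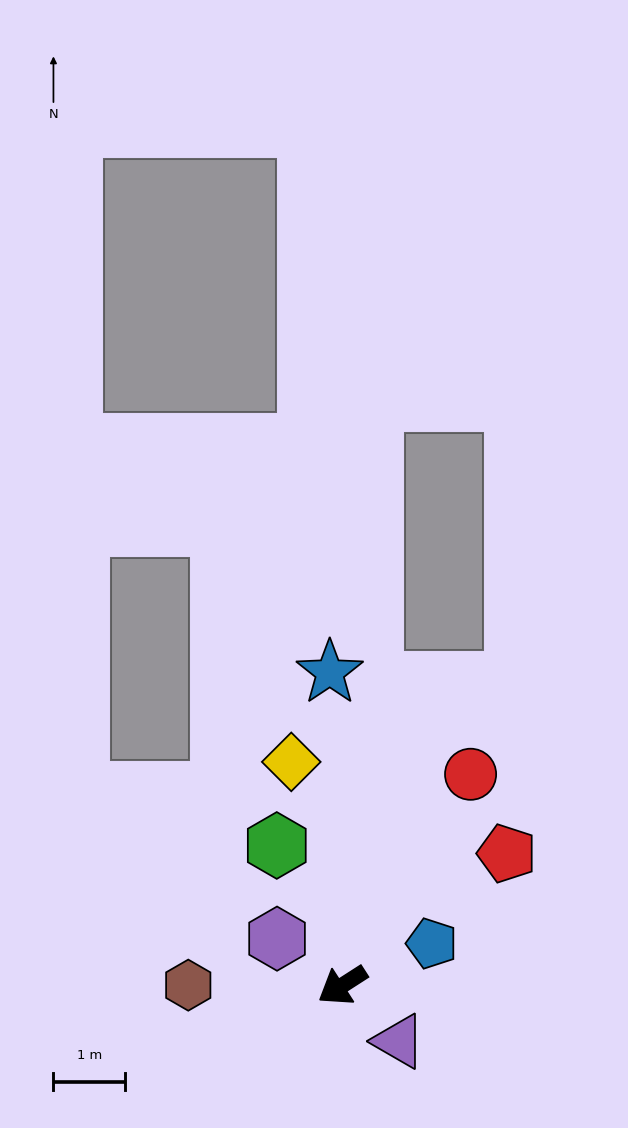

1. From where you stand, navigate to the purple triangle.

turn left 103°, forward 1.1 m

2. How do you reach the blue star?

turn right 120°, forward 4.4 m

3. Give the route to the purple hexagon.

turn right 68°, forward 1.1 m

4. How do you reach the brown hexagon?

turn right 33°, forward 2.1 m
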